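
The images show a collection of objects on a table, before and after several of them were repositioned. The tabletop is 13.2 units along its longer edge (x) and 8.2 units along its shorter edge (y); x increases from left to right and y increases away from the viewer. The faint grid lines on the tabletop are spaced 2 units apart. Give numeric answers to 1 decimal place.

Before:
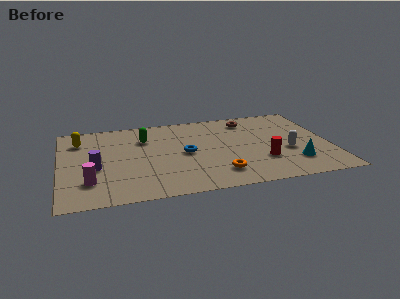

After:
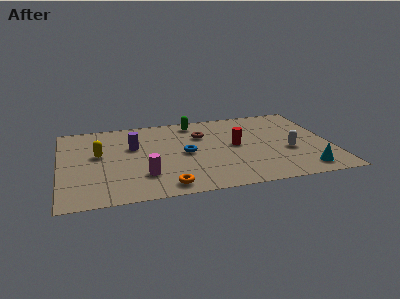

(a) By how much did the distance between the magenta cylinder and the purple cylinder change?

+1.7

They were about 1.3 units apart before and 3.0 after — 1.7 units further apart.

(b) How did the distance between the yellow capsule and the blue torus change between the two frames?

-1.3

Before: roughly 5.6 units apart; after: 4.3. That's 1.3 units closer together.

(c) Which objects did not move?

the white capsule and the blue torus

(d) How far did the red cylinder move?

2.2

The red cylinder moved from about (9.8, 2.5) to (8.6, 4.3), a distance of √(1.2² + 1.8²) ≈ 2.2.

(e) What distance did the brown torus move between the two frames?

2.6

From (9.4, 6.8) to (7.0, 5.7), the brown torus covered √(2.4² + 1.1²) ≈ 2.6 units.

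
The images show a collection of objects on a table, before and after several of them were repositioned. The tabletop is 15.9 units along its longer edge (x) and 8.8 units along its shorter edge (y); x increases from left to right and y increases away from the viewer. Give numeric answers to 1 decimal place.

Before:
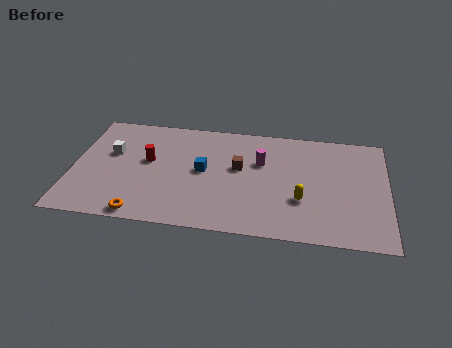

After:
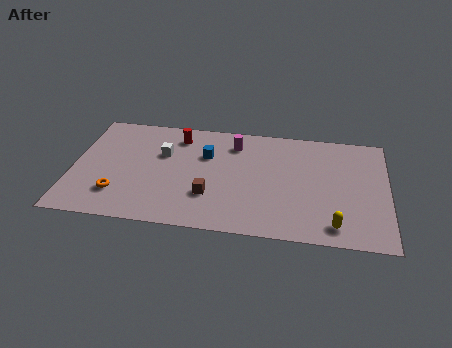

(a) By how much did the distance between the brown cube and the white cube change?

-2.6

The distance was about 6.5 in the first image and 3.9 in the second, so they moved 2.6 units closer together.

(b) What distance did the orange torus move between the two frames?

1.9

From (3.7, 0.8) to (2.4, 2.2), the orange torus covered √(1.3² + 1.4²) ≈ 1.9 units.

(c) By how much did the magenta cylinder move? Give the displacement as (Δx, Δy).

(-1.4, 1.3)

The magenta cylinder was at about (9.5, 5.7) and moved to about (8.1, 7.0).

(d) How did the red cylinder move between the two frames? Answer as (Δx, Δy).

(1.4, 2.2)

From the two frames, the red cylinder sits at roughly (3.8, 5.0) before and (5.2, 7.2) after.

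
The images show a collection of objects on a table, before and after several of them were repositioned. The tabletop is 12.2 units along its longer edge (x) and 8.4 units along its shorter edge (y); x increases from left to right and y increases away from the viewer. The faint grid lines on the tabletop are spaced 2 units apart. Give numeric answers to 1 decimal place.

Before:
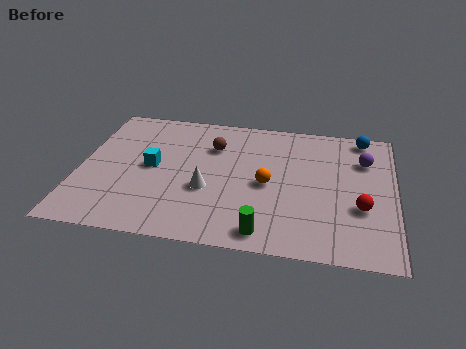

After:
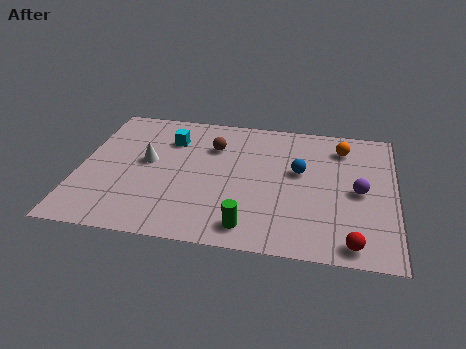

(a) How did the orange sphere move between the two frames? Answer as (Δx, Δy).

(2.8, 2.8)

The orange sphere was at about (7.3, 3.9) and moved to about (10.1, 6.7).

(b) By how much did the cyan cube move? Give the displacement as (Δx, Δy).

(0.6, 1.9)

From the two frames, the cyan cube sits at roughly (2.8, 4.3) before and (3.4, 6.2) after.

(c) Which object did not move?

the brown sphere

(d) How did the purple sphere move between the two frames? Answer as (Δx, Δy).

(-0.2, -2.0)

From the two frames, the purple sphere sits at roughly (11.0, 6.0) before and (10.8, 4.0) after.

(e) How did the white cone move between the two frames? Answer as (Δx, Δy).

(-2.4, 1.4)

The white cone started near (5.0, 3.2) and ended near (2.6, 4.6).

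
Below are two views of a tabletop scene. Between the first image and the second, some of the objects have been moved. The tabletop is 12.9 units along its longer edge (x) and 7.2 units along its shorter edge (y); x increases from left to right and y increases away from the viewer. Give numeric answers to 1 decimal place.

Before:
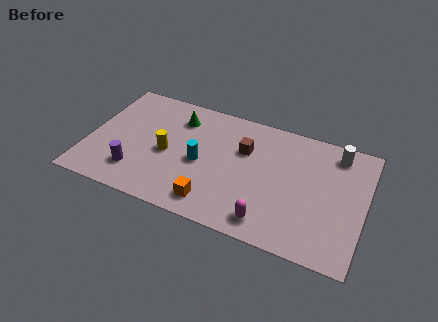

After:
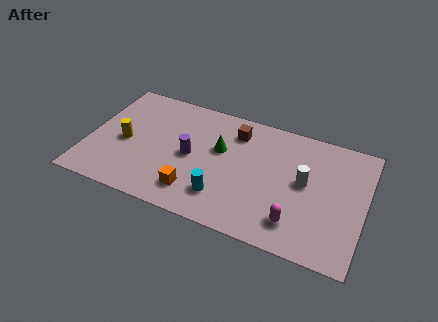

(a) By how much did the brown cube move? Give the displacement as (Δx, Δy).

(-0.5, 0.9)

The brown cube started near (7.2, 4.8) and ended near (6.7, 5.7).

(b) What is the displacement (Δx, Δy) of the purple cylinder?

(2.4, 1.8)

The purple cylinder was at about (2.4, 1.7) and moved to about (4.8, 3.5).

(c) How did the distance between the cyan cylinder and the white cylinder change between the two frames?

-2.5

The distance was about 6.7 in the first image and 4.2 in the second, so they moved 2.5 units closer together.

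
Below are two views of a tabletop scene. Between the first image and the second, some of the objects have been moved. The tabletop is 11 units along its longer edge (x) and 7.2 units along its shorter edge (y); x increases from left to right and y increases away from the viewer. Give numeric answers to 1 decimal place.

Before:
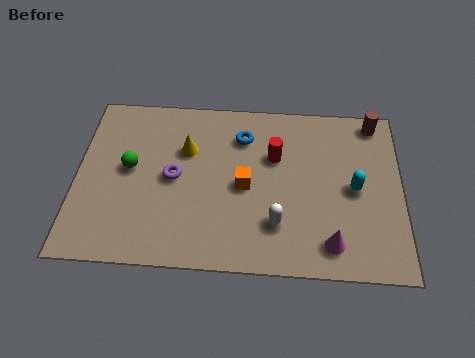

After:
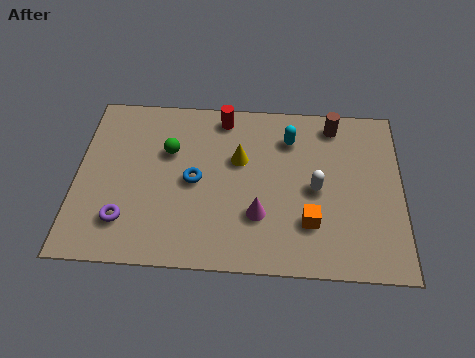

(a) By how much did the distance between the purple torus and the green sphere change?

+1.8

The distance was about 1.5 in the first image and 3.3 in the second, so they moved 1.8 units further apart.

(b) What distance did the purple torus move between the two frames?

2.5

The purple torus moved from about (3.3, 3.6) to (1.7, 1.7), a distance of √(1.6² + 1.9²) ≈ 2.5.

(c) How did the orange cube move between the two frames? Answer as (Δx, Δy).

(2.2, -1.4)

The orange cube was at about (5.7, 3.4) and moved to about (7.9, 2.0).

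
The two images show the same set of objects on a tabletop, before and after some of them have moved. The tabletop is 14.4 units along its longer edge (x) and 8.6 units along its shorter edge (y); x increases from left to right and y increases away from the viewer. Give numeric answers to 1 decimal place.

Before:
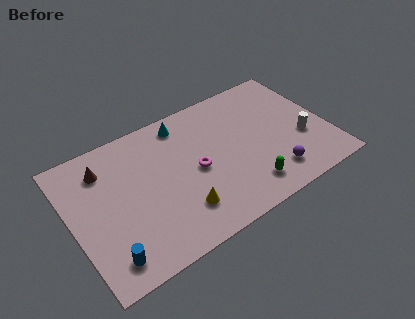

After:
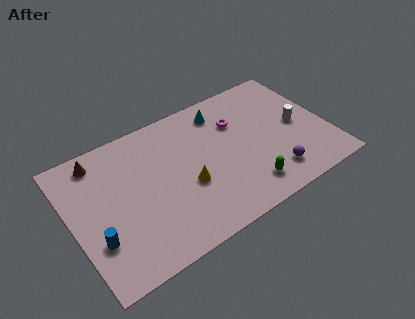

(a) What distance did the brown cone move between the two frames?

0.7

From (2.1, 6.7) to (1.9, 7.4), the brown cone covered √(0.2² + 0.7²) ≈ 0.7 units.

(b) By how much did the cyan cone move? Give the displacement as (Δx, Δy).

(2.2, -0.3)

The cyan cone started near (6.7, 7.4) and ended near (8.9, 7.1).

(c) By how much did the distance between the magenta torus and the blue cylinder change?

+3.1

They were about 6.0 units apart before and 9.1 after — 3.1 units further apart.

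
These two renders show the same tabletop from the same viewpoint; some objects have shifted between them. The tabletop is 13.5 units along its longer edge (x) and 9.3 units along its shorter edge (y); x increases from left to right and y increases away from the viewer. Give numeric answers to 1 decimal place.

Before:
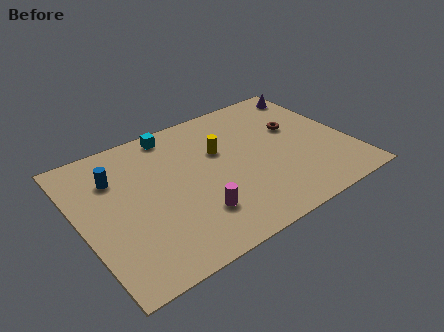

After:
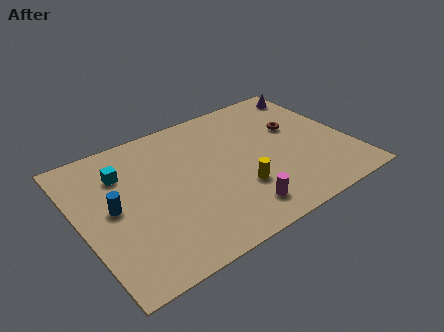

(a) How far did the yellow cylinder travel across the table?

3.0

The yellow cylinder moved from about (7.2, 5.9) to (7.6, 2.9), a distance of √(0.4² + 3.0²) ≈ 3.0.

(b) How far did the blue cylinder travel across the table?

1.9

The blue cylinder moved from about (2.0, 6.7) to (1.6, 4.8), a distance of √(0.4² + 1.9²) ≈ 1.9.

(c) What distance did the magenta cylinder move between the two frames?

2.2

From (5.3, 2.4) to (7.3, 1.6), the magenta cylinder covered √(2.0² + 0.8²) ≈ 2.2 units.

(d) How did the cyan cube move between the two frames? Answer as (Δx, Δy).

(-2.8, -1.5)

The cyan cube started near (5.2, 8.3) and ended near (2.4, 6.8).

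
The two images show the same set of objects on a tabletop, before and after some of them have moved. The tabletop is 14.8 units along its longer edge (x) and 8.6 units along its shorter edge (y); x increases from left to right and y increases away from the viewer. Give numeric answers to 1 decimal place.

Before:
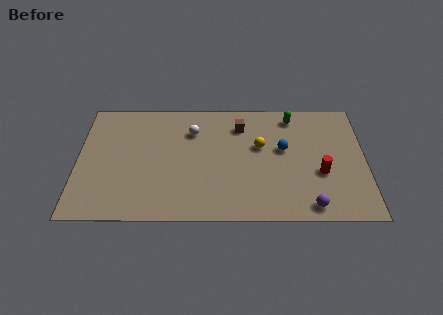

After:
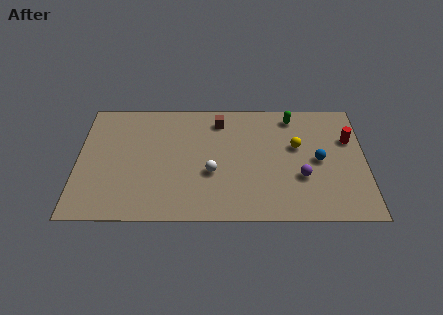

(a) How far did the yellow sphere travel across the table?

1.9

The yellow sphere was near (9.4, 5.2) before and (11.3, 5.2) after, so it travelled √(1.9² + 0.0²) ≈ 1.9 units.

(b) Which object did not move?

the green capsule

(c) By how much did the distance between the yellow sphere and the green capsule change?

-0.6

They were about 2.8 units apart before and 2.2 after — 0.6 units closer together.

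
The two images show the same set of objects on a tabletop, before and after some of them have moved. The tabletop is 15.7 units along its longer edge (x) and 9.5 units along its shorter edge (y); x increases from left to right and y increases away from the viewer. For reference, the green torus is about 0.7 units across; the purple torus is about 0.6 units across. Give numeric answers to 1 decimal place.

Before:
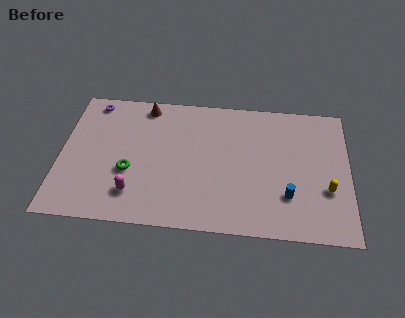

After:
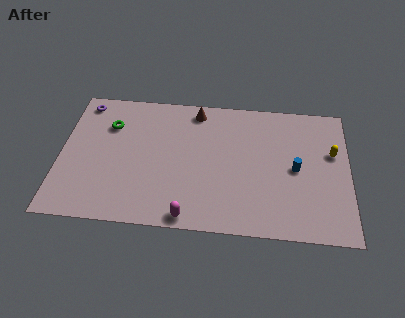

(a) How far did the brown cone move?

2.8

The brown cone moved from about (4.5, 8.4) to (7.3, 8.3), a distance of √(2.8² + 0.1²) ≈ 2.8.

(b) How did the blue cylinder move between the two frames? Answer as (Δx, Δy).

(0.4, 1.9)

The blue cylinder started near (12.4, 2.7) and ended near (12.8, 4.6).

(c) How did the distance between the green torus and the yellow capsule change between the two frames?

+1.5

Before: roughly 10.7 units apart; after: 12.2. That's 1.5 units further apart.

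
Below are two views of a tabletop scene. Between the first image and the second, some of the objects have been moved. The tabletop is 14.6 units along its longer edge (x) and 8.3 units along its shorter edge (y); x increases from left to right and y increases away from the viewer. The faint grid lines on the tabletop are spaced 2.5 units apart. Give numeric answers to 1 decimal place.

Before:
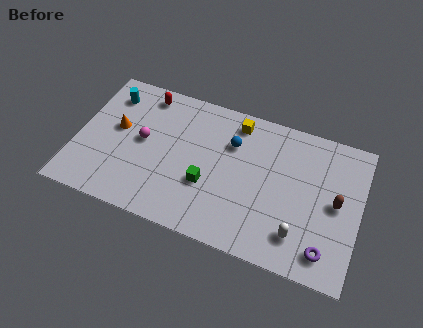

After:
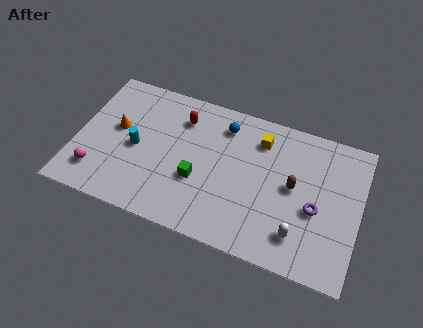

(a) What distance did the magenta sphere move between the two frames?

3.3

From (3.4, 4.4) to (1.3, 1.8), the magenta sphere covered √(2.1² + 2.6²) ≈ 3.3 units.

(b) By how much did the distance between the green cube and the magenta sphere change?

+1.5

Before: roughly 3.8 units apart; after: 5.3. That's 1.5 units further apart.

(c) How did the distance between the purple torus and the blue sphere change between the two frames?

-0.9

Before: roughly 6.8 units apart; after: 5.9. That's 0.9 units closer together.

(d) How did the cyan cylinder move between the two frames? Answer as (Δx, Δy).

(1.7, -2.7)

From the two frames, the cyan cylinder sits at roughly (1.4, 6.6) before and (3.1, 3.9) after.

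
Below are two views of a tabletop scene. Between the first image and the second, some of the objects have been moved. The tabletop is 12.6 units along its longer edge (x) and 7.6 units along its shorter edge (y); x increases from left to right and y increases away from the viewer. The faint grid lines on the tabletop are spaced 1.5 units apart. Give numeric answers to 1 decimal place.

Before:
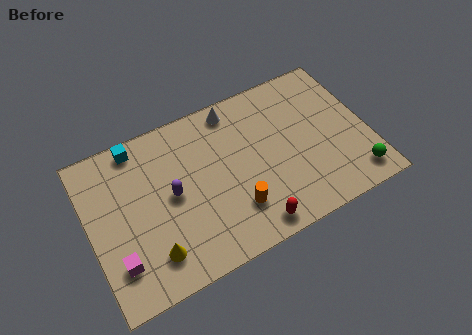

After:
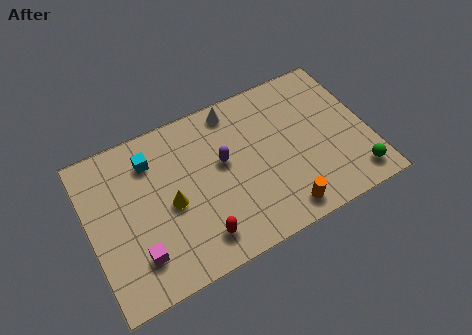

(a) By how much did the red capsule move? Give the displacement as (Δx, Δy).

(-2.3, 0.5)

The red capsule started near (6.9, 0.9) and ended near (4.6, 1.4).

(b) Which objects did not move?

the white cone and the green sphere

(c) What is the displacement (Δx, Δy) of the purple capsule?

(2.4, 0.5)

From the two frames, the purple capsule sits at roughly (3.7, 3.9) before and (6.1, 4.4) after.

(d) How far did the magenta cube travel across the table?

0.9

The magenta cube was near (1.0, 1.9) before and (1.9, 1.8) after, so it travelled √(0.9² + 0.1²) ≈ 0.9 units.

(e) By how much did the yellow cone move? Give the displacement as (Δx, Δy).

(1.1, 1.9)

From the two frames, the yellow cone sits at roughly (2.5, 1.6) before and (3.6, 3.5) after.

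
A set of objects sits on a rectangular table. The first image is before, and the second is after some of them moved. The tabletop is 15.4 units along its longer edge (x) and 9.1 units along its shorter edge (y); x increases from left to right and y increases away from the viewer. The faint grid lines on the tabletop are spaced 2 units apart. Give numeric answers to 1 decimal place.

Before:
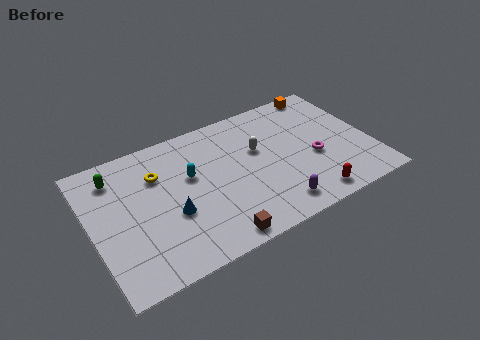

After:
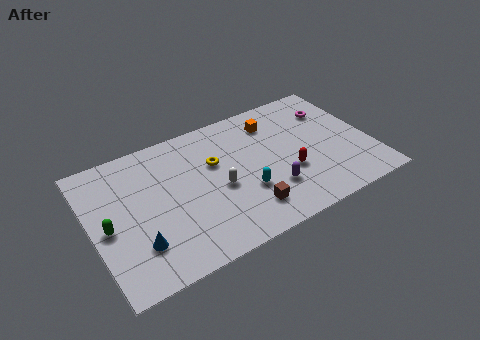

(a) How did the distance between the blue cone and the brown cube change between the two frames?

+2.6

Before: roughly 3.3 units apart; after: 5.9. That's 2.6 units further apart.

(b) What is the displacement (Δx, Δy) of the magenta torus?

(1.5, 3.0)

The magenta torus started near (12.2, 3.7) and ended near (13.7, 6.7).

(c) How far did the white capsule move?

2.9

The white capsule moved from about (9.3, 5.6) to (6.9, 4.0), a distance of √(2.4² + 1.6²) ≈ 2.9.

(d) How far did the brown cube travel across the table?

2.1

The brown cube moved from about (6.2, 0.9) to (8.1, 1.9), a distance of √(1.9² + 1.0²) ≈ 2.1.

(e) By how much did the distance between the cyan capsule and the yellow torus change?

+1.1

They were about 1.9 units apart before and 3.0 after — 1.1 units further apart.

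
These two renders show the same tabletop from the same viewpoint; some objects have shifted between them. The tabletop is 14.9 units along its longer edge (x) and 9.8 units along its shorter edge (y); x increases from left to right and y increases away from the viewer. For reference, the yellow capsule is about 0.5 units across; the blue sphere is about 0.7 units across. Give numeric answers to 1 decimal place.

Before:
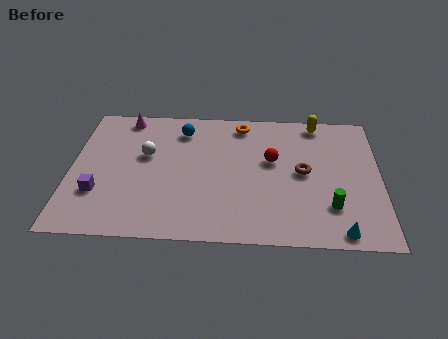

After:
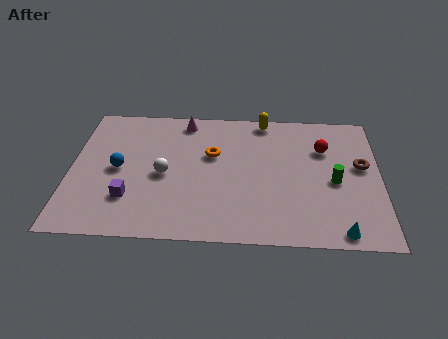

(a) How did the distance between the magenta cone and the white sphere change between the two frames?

+1.2

The distance was about 3.0 in the first image and 4.2 in the second, so they moved 1.2 units further apart.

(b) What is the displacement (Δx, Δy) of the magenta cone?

(2.9, -0.1)

From the two frames, the magenta cone sits at roughly (2.5, 8.7) before and (5.4, 8.6) after.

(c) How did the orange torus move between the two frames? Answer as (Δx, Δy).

(-1.4, -2.4)

The orange torus was at about (8.2, 8.5) and moved to about (6.8, 6.1).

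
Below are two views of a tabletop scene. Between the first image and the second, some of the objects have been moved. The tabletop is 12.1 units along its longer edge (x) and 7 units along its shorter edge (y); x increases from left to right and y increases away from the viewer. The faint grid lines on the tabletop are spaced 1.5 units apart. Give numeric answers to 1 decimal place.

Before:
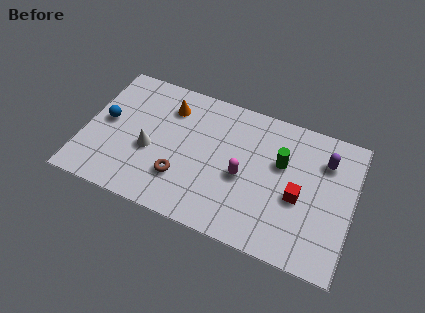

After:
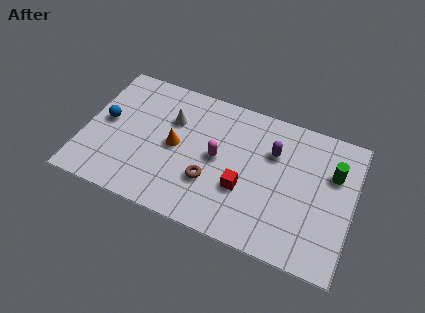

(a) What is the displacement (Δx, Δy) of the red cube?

(-2.4, -0.5)

The red cube started near (9.7, 3.0) and ended near (7.3, 2.5).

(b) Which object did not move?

the blue sphere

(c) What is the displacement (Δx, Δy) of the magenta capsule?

(-1.2, 0.5)

The magenta capsule started near (7.2, 3.1) and ended near (6.0, 3.6).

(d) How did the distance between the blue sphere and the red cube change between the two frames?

-2.3

Before: roughly 8.8 units apart; after: 6.5. That's 2.3 units closer together.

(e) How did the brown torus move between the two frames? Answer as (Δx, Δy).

(1.3, 0.3)

The brown torus was at about (4.5, 2.0) and moved to about (5.8, 2.3).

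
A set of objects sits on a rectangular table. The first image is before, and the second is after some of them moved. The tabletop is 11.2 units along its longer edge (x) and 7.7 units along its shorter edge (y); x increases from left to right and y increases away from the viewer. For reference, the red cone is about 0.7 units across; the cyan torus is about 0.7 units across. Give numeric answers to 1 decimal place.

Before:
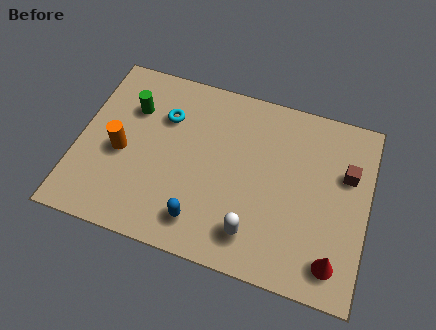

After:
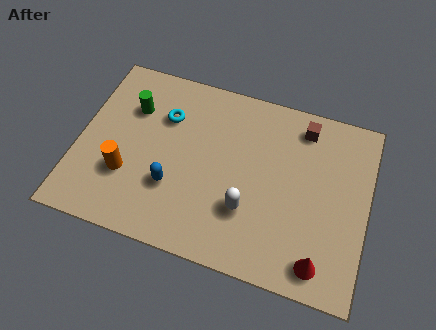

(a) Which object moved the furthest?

the brown cube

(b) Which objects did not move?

the cyan torus and the green cylinder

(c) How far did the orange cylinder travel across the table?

0.9

The orange cylinder was near (1.7, 3.4) before and (2.0, 2.5) after, so it travelled √(0.3² + 0.9²) ≈ 0.9 units.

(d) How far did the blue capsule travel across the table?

1.6

The blue capsule moved from about (5.0, 1.4) to (3.8, 2.5), a distance of √(1.2² + 1.1²) ≈ 1.6.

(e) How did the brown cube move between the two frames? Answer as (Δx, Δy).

(-1.8, 1.5)

The brown cube was at about (10.3, 5.0) and moved to about (8.5, 6.5).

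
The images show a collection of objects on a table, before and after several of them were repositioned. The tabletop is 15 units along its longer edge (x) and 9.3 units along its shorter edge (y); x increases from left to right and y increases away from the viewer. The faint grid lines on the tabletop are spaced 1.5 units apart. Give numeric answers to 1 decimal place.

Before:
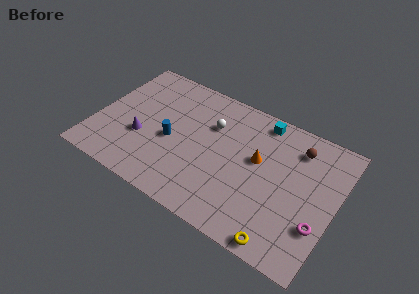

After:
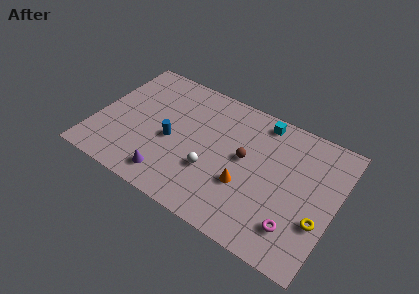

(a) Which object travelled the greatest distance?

the brown sphere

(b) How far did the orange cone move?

2.2

From (10.1, 5.4) to (9.6, 3.3), the orange cone covered √(0.5² + 2.1²) ≈ 2.2 units.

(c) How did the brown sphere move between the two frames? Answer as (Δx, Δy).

(-3.0, -2.3)

From the two frames, the brown sphere sits at roughly (12.3, 7.4) before and (9.3, 5.1) after.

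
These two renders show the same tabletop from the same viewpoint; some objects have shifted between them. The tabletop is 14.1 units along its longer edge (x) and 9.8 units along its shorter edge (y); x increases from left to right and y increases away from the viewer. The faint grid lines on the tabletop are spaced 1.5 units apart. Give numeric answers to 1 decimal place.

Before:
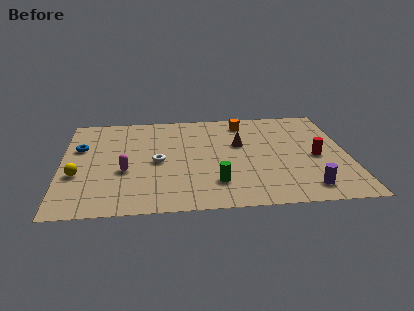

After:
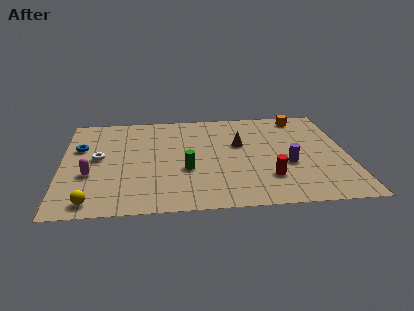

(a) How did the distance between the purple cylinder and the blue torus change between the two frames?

-1.5

The distance was about 12.0 in the first image and 10.5 in the second, so they moved 1.5 units closer together.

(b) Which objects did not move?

the brown cone and the blue torus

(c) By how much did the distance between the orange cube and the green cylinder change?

+1.5

The distance was about 6.2 in the first image and 7.7 in the second, so they moved 1.5 units further apart.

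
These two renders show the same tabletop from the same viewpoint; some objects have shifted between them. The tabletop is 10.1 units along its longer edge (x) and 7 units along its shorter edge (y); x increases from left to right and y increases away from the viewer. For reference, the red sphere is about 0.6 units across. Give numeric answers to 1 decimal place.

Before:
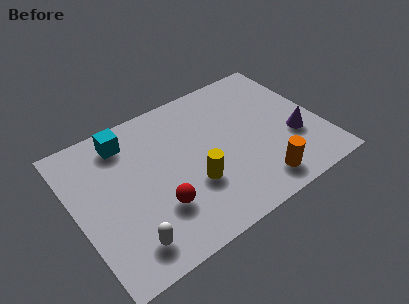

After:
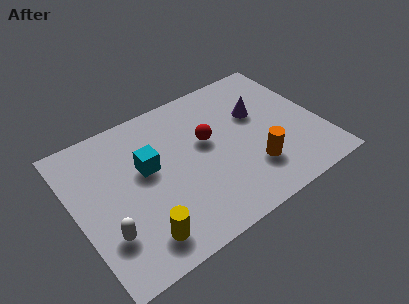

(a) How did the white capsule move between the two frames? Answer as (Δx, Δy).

(-0.7, 0.8)

The white capsule started near (1.7, 1.2) and ended near (1.0, 2.0).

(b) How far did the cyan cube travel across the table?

1.8

From (2.4, 5.8) to (3.0, 4.1), the cyan cube covered √(0.6² + 1.7²) ≈ 1.8 units.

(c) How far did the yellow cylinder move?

2.7

The yellow cylinder was near (4.6, 2.4) before and (2.2, 1.2) after, so it travelled √(2.4² + 1.2²) ≈ 2.7 units.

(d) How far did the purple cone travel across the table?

2.2

The purple cone was near (8.9, 2.5) before and (7.7, 4.4) after, so it travelled √(1.2² + 1.9²) ≈ 2.2 units.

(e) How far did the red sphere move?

3.1

The red sphere was near (3.1, 2.1) before and (5.5, 4.1) after, so it travelled √(2.4² + 2.0²) ≈ 3.1 units.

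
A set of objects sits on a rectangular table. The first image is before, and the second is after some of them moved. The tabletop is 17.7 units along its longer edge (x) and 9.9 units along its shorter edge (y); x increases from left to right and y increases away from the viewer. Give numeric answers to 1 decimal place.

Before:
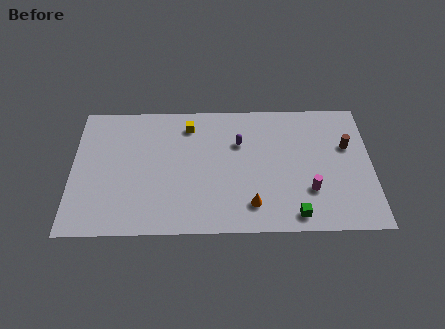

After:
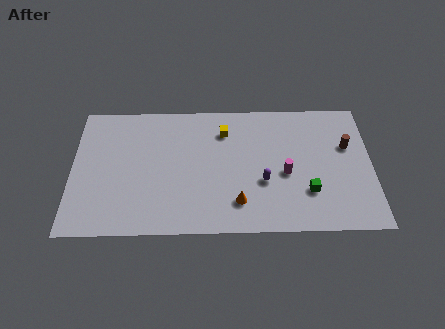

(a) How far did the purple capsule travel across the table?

3.3

From (9.9, 6.7) to (11.3, 3.7), the purple capsule covered √(1.4² + 3.0²) ≈ 3.3 units.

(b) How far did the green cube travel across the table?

1.9

The green cube moved from about (13.1, 1.2) to (13.9, 2.9), a distance of √(0.8² + 1.7²) ≈ 1.9.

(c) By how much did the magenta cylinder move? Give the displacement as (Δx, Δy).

(-1.4, 1.3)

The magenta cylinder started near (14.0, 3.0) and ended near (12.6, 4.3).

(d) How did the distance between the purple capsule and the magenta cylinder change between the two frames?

-4.1

The distance was about 5.5 in the first image and 1.4 in the second, so they moved 4.1 units closer together.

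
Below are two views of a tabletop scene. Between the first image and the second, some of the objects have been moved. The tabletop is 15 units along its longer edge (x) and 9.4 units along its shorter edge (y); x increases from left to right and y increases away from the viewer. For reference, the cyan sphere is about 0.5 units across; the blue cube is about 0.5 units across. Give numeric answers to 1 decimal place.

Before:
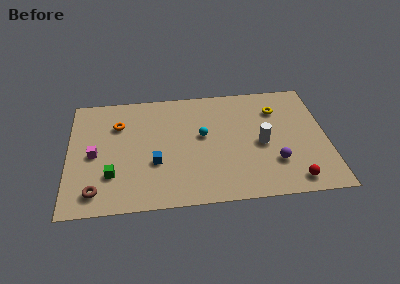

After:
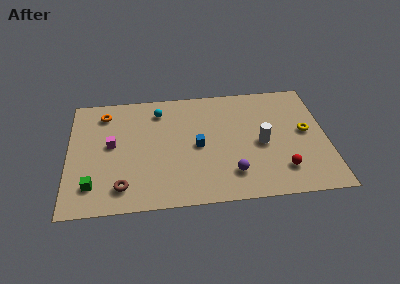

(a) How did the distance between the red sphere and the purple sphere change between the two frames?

+1.1

They were about 1.8 units apart before and 2.9 after — 1.1 units further apart.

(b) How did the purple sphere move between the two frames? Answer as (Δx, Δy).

(-2.5, -0.6)

The purple sphere started near (11.9, 2.7) and ended near (9.4, 2.1).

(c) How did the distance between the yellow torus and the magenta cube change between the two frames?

+0.3

Before: roughly 11.0 units apart; after: 11.3. That's 0.3 units further apart.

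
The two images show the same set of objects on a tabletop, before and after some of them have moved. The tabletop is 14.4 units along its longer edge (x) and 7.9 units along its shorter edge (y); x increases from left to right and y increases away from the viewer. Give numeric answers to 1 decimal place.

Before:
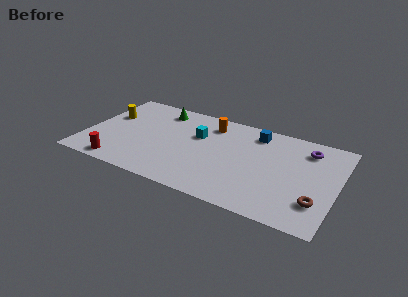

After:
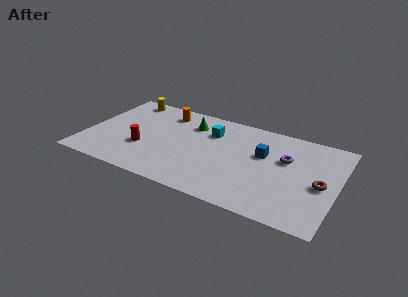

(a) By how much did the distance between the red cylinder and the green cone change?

-1.9

Before: roughly 5.9 units apart; after: 4.0. That's 1.9 units closer together.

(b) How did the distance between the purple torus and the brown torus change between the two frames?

-1.8

Before: roughly 4.3 units apart; after: 2.5. That's 1.8 units closer together.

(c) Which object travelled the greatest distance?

the orange cylinder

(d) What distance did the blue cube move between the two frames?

1.8

The blue cube moved from about (9.5, 6.6) to (10.1, 4.9), a distance of √(0.6² + 1.7²) ≈ 1.8.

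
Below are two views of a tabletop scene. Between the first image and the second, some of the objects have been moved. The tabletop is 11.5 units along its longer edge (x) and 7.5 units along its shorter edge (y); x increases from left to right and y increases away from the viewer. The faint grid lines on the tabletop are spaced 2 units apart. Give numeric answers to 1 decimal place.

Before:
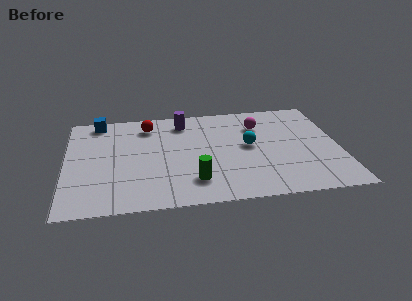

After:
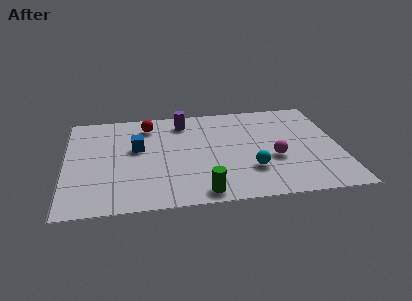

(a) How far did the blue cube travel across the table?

2.8

The blue cube was near (1.4, 6.7) before and (3.0, 4.4) after, so it travelled √(1.6² + 2.3²) ≈ 2.8 units.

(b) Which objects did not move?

the red sphere and the purple cylinder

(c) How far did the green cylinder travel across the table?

0.9

From (5.3, 1.7) to (5.6, 0.8), the green cylinder covered √(0.3² + 0.9²) ≈ 0.9 units.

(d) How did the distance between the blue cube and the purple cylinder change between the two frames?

-0.9

Before: roughly 3.6 units apart; after: 2.7. That's 0.9 units closer together.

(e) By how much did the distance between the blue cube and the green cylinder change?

-1.9

Before: roughly 6.3 units apart; after: 4.4. That's 1.9 units closer together.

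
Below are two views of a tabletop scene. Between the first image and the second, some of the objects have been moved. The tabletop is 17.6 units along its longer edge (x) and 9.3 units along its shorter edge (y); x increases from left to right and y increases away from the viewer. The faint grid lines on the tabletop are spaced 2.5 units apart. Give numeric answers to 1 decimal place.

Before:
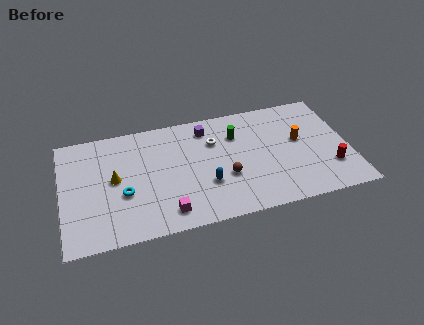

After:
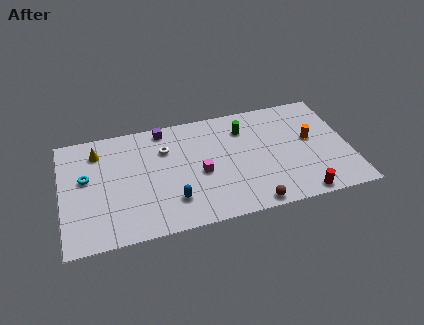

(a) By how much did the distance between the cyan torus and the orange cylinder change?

+2.8

They were about 11.0 units apart before and 13.8 after — 2.8 units further apart.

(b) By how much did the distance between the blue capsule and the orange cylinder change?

+2.9

The distance was about 6.3 in the first image and 9.2 in the second, so they moved 2.9 units further apart.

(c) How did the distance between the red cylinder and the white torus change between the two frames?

+1.9

They were about 7.9 units apart before and 9.8 after — 1.9 units further apart.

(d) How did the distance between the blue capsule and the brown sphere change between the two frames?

+3.7

They were about 1.2 units apart before and 4.9 after — 3.7 units further apart.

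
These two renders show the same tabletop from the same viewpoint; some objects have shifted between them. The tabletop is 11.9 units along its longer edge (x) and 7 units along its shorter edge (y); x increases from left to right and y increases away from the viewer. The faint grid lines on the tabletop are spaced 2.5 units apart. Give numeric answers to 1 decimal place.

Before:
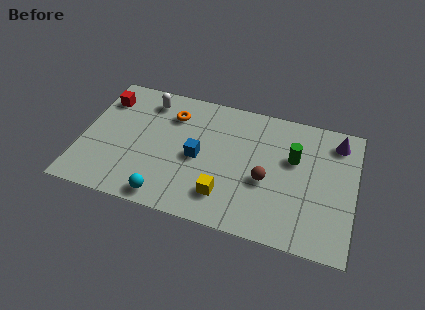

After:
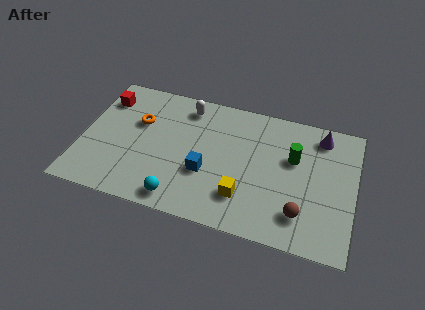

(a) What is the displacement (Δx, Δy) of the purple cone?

(-0.7, 0.1)

From the two frames, the purple cone sits at roughly (11.0, 5.8) before and (10.3, 5.9) after.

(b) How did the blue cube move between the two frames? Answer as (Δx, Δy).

(0.4, -0.7)

The blue cube was at about (5.1, 3.3) and moved to about (5.5, 2.6).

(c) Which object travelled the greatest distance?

the brown sphere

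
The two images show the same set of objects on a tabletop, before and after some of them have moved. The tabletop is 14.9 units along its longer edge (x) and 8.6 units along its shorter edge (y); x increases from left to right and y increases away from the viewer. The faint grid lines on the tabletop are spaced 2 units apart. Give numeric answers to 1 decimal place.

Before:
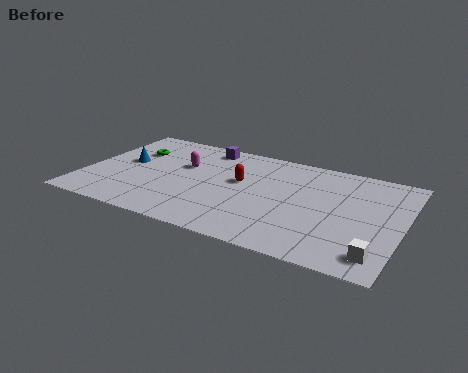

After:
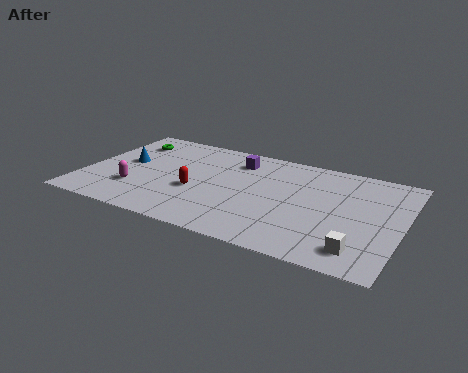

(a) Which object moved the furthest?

the magenta capsule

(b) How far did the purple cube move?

1.7

From (5.3, 7.5) to (6.9, 6.8), the purple cube covered √(1.6² + 0.7²) ≈ 1.7 units.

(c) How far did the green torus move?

0.9

The green torus was near (2.0, 5.9) before and (1.6, 6.7) after, so it travelled √(0.4² + 0.8²) ≈ 0.9 units.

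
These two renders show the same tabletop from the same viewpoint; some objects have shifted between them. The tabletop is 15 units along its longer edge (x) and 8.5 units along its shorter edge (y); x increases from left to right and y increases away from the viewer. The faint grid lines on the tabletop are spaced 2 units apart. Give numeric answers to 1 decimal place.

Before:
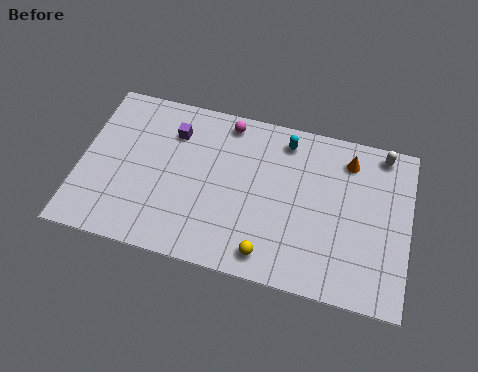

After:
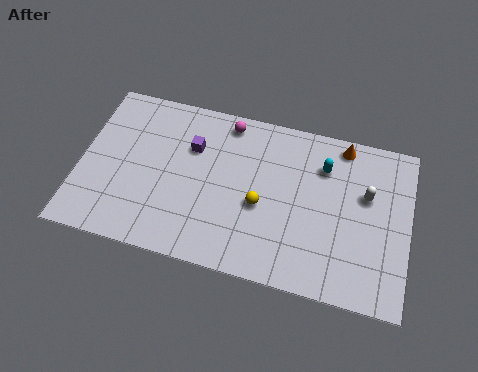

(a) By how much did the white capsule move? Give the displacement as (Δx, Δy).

(-0.6, -2.3)

From the two frames, the white capsule sits at roughly (13.6, 7.6) before and (13.0, 5.3) after.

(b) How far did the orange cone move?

0.8

From (12.1, 6.9) to (11.8, 7.6), the orange cone covered √(0.3² + 0.7²) ≈ 0.8 units.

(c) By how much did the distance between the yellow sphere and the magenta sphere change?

-2.4

They were about 6.7 units apart before and 4.3 after — 2.4 units closer together.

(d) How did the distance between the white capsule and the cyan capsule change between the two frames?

-2.2

The distance was about 4.4 in the first image and 2.2 in the second, so they moved 2.2 units closer together.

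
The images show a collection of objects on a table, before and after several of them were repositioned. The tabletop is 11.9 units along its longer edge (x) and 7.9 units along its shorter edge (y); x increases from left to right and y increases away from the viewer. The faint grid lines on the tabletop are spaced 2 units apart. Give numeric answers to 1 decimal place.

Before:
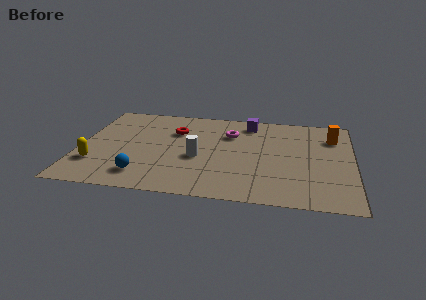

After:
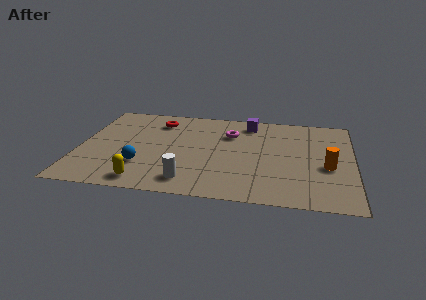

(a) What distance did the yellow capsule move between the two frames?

2.5

From (0.8, 2.2) to (3.0, 1.0), the yellow capsule covered √(2.2² + 1.2²) ≈ 2.5 units.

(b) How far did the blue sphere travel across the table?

0.8

The blue sphere moved from about (2.9, 1.5) to (2.8, 2.3), a distance of √(0.1² + 0.8²) ≈ 0.8.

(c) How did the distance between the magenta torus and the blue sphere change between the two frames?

-0.5

They were about 5.5 units apart before and 5.0 after — 0.5 units closer together.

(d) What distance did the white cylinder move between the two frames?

2.0

From (5.2, 3.3) to (4.9, 1.3), the white cylinder covered √(0.3² + 2.0²) ≈ 2.0 units.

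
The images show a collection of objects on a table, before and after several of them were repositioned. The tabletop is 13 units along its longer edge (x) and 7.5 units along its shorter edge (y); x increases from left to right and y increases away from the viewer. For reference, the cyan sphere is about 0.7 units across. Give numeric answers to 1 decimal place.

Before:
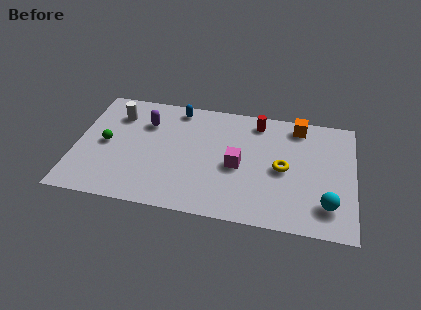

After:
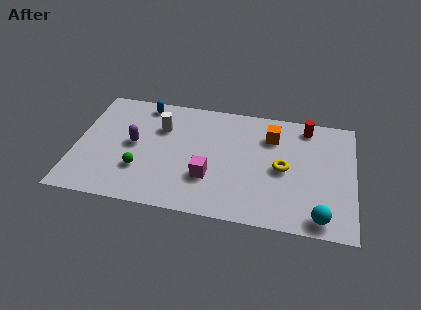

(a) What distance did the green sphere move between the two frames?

2.2

From (1.4, 3.7) to (3.1, 2.3), the green sphere covered √(1.7² + 1.4²) ≈ 2.2 units.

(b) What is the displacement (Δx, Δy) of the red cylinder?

(2.3, 0.1)

The red cylinder was at about (8.4, 6.4) and moved to about (10.7, 6.5).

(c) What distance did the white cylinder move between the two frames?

2.2

The white cylinder was near (1.8, 5.7) before and (3.9, 5.2) after, so it travelled √(2.1² + 0.5²) ≈ 2.2 units.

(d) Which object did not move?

the yellow torus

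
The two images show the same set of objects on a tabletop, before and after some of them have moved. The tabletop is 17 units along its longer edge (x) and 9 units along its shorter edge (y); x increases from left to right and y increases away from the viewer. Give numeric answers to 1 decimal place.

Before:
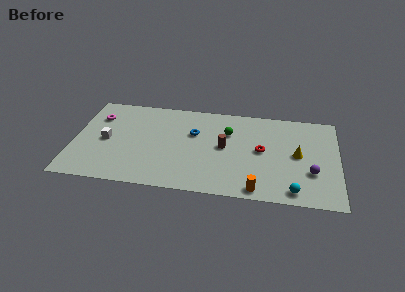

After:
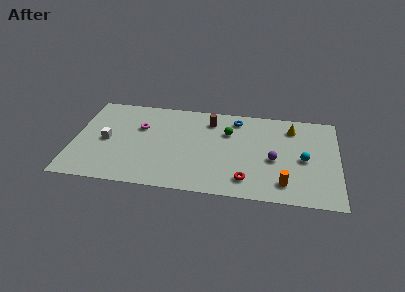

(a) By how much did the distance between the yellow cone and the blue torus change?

-3.2

Before: roughly 6.8 units apart; after: 3.6. That's 3.2 units closer together.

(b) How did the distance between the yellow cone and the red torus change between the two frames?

+3.9

They were about 2.3 units apart before and 6.2 after — 3.9 units further apart.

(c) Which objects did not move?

the green sphere and the white cube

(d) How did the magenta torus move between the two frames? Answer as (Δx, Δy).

(2.8, -0.7)

The magenta torus was at about (1.4, 6.6) and moved to about (4.2, 5.9).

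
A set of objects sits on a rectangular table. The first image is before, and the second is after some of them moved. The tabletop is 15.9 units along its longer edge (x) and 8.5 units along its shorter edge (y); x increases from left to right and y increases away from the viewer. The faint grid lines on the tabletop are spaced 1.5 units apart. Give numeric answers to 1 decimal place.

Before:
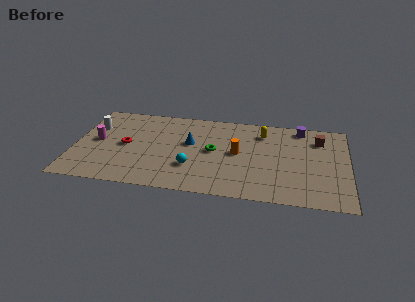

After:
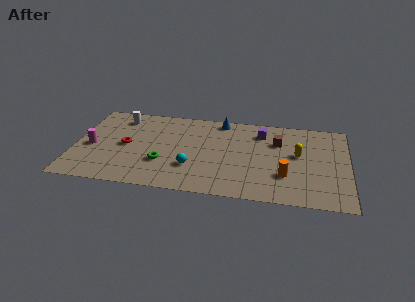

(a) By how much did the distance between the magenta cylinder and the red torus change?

+0.3

They were about 1.7 units apart before and 2.0 after — 0.3 units further apart.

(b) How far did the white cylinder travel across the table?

1.9

The white cylinder moved from about (1.0, 5.8) to (2.5, 7.0), a distance of √(1.5² + 1.2²) ≈ 1.9.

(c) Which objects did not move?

the red torus and the cyan sphere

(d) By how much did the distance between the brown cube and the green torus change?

+0.8

The distance was about 6.5 in the first image and 7.3 in the second, so they moved 0.8 units further apart.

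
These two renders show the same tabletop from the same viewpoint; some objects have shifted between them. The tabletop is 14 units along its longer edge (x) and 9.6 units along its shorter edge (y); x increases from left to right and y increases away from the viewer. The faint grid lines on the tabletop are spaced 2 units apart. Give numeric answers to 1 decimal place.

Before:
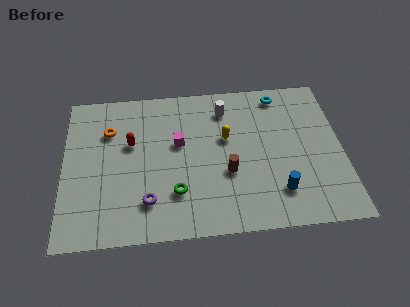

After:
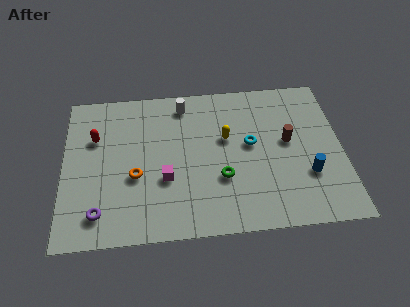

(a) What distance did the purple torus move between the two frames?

2.5

The purple torus was near (4.2, 2.2) before and (1.8, 1.7) after, so it travelled √(2.4² + 0.5²) ≈ 2.5 units.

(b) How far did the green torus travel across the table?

2.4

The green torus moved from about (5.6, 2.6) to (7.9, 3.3), a distance of √(2.3² + 0.7²) ≈ 2.4.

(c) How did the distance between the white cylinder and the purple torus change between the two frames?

+1.0

The distance was about 6.8 in the first image and 7.8 in the second, so they moved 1.0 units further apart.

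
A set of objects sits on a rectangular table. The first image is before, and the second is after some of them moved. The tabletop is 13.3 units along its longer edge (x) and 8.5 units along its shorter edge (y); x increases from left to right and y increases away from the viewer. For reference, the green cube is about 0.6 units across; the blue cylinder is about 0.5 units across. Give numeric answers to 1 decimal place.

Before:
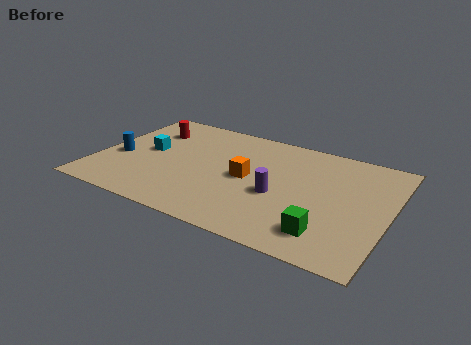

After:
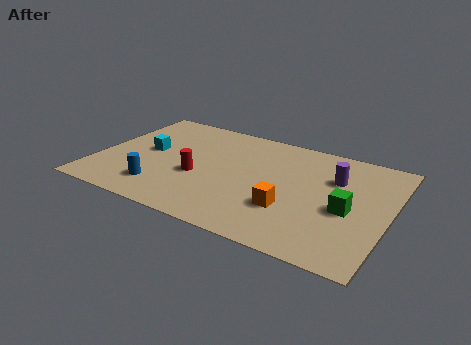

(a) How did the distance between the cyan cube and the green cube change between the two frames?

+0.3

The distance was about 9.0 in the first image and 9.3 in the second, so they moved 0.3 units further apart.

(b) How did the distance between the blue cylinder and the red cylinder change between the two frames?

-0.8

The distance was about 3.0 in the first image and 2.2 in the second, so they moved 0.8 units closer together.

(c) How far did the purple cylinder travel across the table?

3.3

The purple cylinder was near (8.4, 3.5) before and (10.7, 5.8) after, so it travelled √(2.3² + 2.3²) ≈ 3.3 units.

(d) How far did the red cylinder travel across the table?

4.0

From (2.0, 6.3) to (4.7, 3.4), the red cylinder covered √(2.7² + 2.9²) ≈ 4.0 units.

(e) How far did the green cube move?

2.1

The green cube moved from about (10.8, 1.7) to (11.5, 3.7), a distance of √(0.7² + 2.0²) ≈ 2.1.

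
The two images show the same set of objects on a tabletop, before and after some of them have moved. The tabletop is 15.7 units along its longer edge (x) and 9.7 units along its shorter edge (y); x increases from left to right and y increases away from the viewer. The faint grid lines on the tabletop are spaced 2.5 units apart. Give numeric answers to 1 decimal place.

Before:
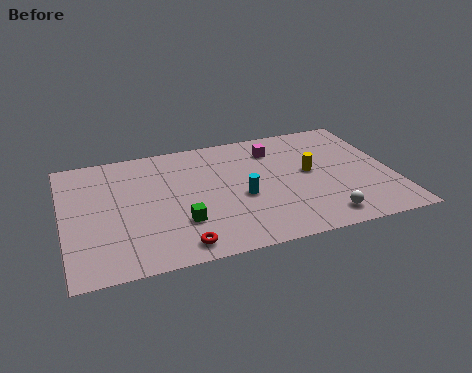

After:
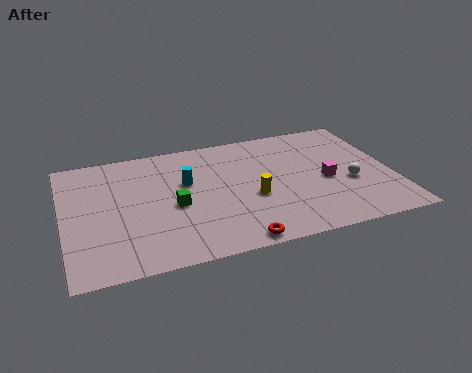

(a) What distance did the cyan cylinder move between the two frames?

3.1

From (8.4, 4.1) to (5.9, 6.0), the cyan cylinder covered √(2.5² + 1.9²) ≈ 3.1 units.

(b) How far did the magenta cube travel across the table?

4.0

The magenta cube was near (10.3, 7.6) before and (12.5, 4.3) after, so it travelled √(2.2² + 3.3²) ≈ 4.0 units.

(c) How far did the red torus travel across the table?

2.6

From (5.2, 1.2) to (7.8, 0.8), the red torus covered √(2.6² + 0.4²) ≈ 2.6 units.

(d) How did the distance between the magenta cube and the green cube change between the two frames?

+0.5

Before: roughly 6.8 units apart; after: 7.3. That's 0.5 units further apart.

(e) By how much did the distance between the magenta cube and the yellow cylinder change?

+0.8

Before: roughly 2.8 units apart; after: 3.6. That's 0.8 units further apart.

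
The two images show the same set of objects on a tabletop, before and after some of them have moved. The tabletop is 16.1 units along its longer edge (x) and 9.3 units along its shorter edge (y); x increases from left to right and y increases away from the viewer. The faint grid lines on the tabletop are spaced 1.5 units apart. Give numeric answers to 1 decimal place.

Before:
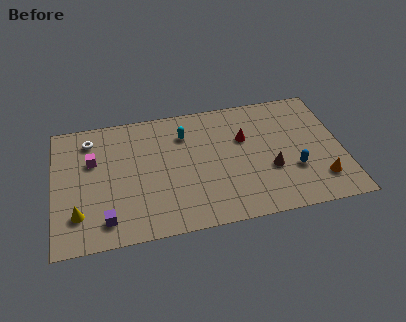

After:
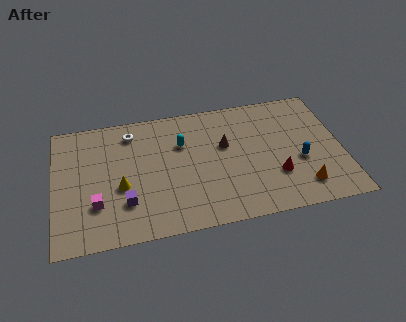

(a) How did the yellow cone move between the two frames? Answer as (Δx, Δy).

(2.4, 1.5)

The yellow cone started near (1.3, 2.3) and ended near (3.7, 3.8).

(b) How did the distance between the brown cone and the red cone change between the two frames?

+1.0

The distance was about 2.9 in the first image and 3.9 in the second, so they moved 1.0 units further apart.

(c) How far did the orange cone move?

1.0

The orange cone was near (14.7, 2.1) before and (13.7, 1.8) after, so it travelled √(1.0² + 0.3²) ≈ 1.0 units.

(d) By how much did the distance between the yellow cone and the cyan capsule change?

-3.4

They were about 7.7 units apart before and 4.3 after — 3.4 units closer together.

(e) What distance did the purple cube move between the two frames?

1.5

The purple cube was near (2.8, 1.6) before and (3.9, 2.6) after, so it travelled √(1.1² + 1.0²) ≈ 1.5 units.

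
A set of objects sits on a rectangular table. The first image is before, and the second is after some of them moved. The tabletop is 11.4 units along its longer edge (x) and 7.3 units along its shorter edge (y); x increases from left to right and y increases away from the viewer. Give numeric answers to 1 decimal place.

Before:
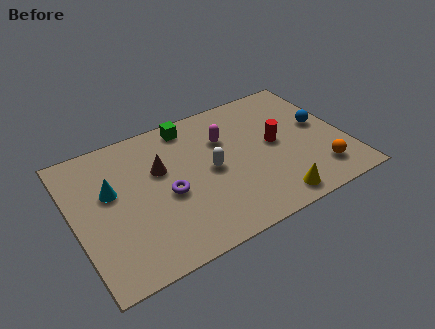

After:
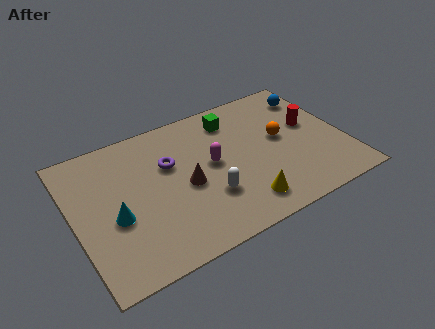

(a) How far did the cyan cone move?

1.4

The cyan cone was near (1.6, 4.4) before and (1.6, 3.0) after, so it travelled √(0.0² + 1.4²) ≈ 1.4 units.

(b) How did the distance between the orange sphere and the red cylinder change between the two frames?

-1.4

Before: roughly 2.7 units apart; after: 1.3. That's 1.4 units closer together.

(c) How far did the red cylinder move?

1.6

The red cylinder was near (8.5, 3.8) before and (10.1, 4.2) after, so it travelled √(1.6² + 0.4²) ≈ 1.6 units.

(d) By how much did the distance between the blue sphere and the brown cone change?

-0.4

Before: roughly 6.8 units apart; after: 6.4. That's 0.4 units closer together.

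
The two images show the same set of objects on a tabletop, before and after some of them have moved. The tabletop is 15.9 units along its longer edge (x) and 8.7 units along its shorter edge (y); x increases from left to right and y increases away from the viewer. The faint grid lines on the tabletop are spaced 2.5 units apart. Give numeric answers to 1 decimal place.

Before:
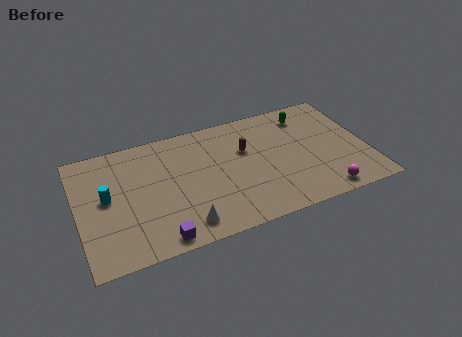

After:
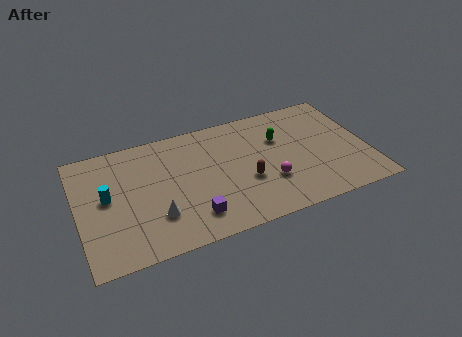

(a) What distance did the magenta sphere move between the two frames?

3.3

The magenta sphere was near (13.1, 1.0) before and (10.3, 2.8) after, so it travelled √(2.8² + 1.8²) ≈ 3.3 units.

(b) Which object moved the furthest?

the magenta sphere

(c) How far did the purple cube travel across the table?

2.1

The purple cube was near (4.1, 0.9) before and (6.0, 1.8) after, so it travelled √(1.9² + 0.9²) ≈ 2.1 units.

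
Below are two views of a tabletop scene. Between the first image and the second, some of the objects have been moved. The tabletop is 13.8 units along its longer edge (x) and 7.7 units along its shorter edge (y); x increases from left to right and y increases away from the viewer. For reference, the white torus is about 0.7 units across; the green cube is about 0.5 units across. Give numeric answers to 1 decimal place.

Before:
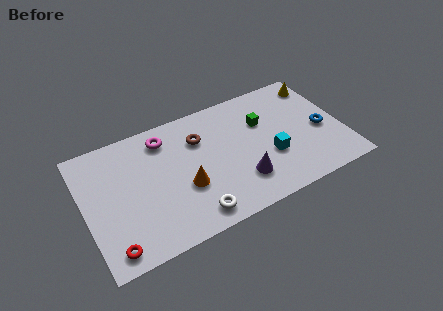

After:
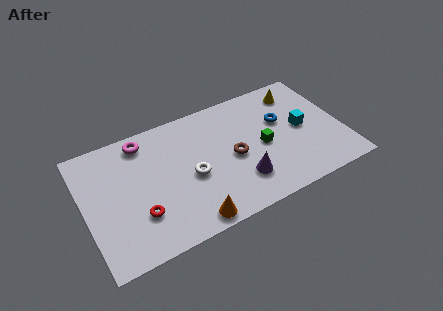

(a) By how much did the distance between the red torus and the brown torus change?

-1.5

The distance was about 6.9 in the first image and 5.4 in the second, so they moved 1.5 units closer together.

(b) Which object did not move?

the purple cone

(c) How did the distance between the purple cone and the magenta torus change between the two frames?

+1.0

The distance was about 5.6 in the first image and 6.6 in the second, so they moved 1.0 units further apart.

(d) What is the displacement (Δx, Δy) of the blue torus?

(-2.0, 1.4)

From the two frames, the blue torus sits at roughly (12.7, 3.4) before and (10.7, 4.8) after.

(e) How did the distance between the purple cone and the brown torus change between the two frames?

-2.3

The distance was about 3.9 in the first image and 1.6 in the second, so they moved 2.3 units closer together.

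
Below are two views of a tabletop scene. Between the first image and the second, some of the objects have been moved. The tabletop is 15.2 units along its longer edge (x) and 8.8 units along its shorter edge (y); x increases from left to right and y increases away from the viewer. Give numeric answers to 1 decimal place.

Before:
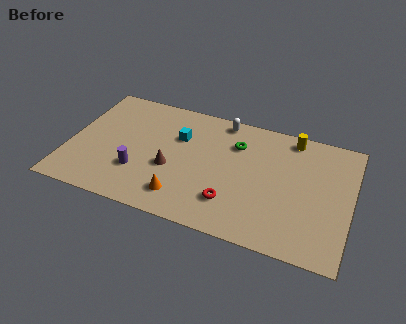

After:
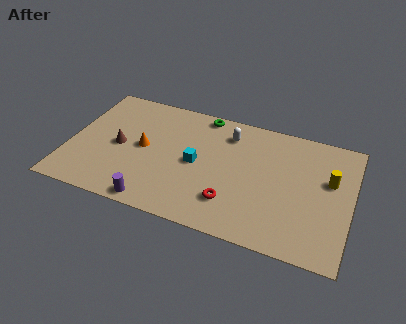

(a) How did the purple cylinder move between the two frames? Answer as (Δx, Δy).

(1.1, -1.9)

The purple cylinder was at about (3.9, 2.7) and moved to about (5.0, 0.8).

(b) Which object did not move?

the red torus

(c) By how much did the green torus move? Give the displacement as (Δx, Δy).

(-2.0, 1.6)

The green torus was at about (8.9, 6.4) and moved to about (6.9, 8.0).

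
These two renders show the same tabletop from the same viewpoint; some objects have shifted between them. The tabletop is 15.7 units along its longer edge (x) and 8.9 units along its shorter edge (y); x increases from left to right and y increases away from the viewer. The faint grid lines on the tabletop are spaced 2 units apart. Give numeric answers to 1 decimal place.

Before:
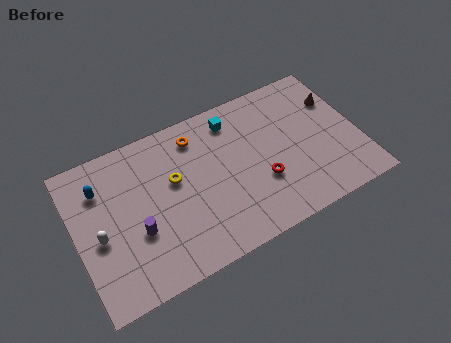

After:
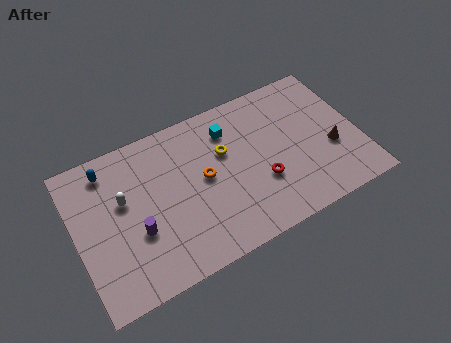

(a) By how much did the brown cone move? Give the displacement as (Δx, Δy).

(-0.7, -2.8)

From the two frames, the brown cone sits at roughly (14.8, 6.2) before and (14.1, 3.4) after.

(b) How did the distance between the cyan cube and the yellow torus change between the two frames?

-2.9

Before: roughly 4.2 units apart; after: 1.3. That's 2.9 units closer together.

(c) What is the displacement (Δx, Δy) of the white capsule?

(1.5, 1.5)

From the two frames, the white capsule sits at roughly (1.2, 3.9) before and (2.7, 5.4) after.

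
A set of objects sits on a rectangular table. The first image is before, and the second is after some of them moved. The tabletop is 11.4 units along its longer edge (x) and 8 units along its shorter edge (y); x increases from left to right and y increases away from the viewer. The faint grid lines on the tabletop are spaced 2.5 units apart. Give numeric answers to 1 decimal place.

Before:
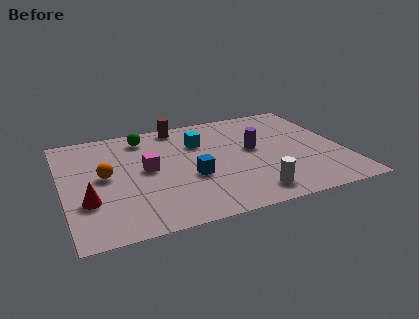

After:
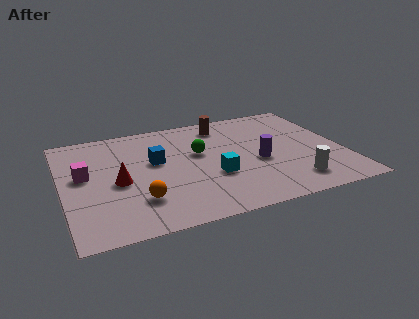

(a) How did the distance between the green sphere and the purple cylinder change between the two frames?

-2.2

Before: roughly 4.9 units apart; after: 2.7. That's 2.2 units closer together.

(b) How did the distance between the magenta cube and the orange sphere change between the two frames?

+1.4

The distance was about 1.7 in the first image and 3.1 in the second, so they moved 1.4 units further apart.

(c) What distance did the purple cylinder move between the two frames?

1.0

The purple cylinder was near (7.8, 4.4) before and (7.9, 3.4) after, so it travelled √(0.1² + 1.0²) ≈ 1.0 units.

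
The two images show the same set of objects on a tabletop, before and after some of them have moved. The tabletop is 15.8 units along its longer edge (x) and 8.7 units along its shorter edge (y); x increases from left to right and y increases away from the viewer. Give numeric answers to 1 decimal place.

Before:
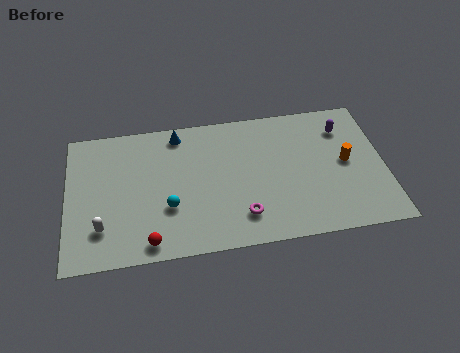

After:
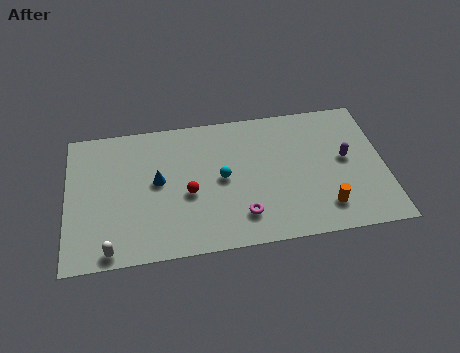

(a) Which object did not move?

the magenta torus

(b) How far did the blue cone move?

3.1

The blue cone was near (5.6, 7.6) before and (4.5, 4.7) after, so it travelled √(1.1² + 2.9²) ≈ 3.1 units.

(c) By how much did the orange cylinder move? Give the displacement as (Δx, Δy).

(-1.2, -2.7)

The orange cylinder was at about (13.9, 4.5) and moved to about (12.7, 1.8).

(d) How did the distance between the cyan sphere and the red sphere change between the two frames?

-0.4

The distance was about 2.2 in the first image and 1.8 in the second, so they moved 0.4 units closer together.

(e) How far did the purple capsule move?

2.0

From (13.9, 6.7) to (13.9, 4.7), the purple capsule covered √(0.0² + 2.0²) ≈ 2.0 units.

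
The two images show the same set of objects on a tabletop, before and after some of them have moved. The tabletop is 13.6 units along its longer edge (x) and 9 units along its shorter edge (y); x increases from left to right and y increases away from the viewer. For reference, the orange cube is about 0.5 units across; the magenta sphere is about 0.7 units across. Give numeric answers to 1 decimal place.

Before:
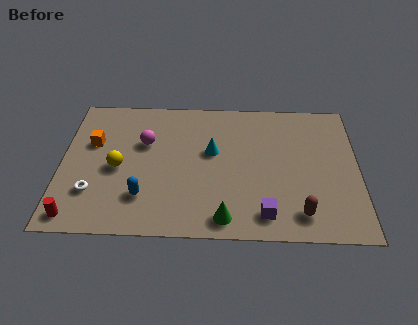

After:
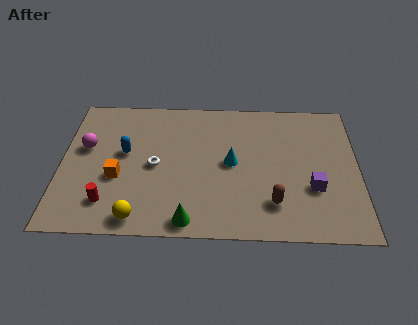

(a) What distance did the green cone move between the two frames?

1.6

The green cone moved from about (7.5, 1.1) to (5.9, 0.9), a distance of √(1.6² + 0.2²) ≈ 1.6.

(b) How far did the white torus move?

3.3

The white torus moved from about (1.5, 2.5) to (4.3, 4.3), a distance of √(2.8² + 1.8²) ≈ 3.3.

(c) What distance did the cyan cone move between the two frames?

1.1

The cyan cone moved from about (6.9, 5.3) to (7.8, 4.6), a distance of √(0.9² + 0.7²) ≈ 1.1.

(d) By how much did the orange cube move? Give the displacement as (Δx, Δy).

(1.2, -2.2)

The orange cube was at about (1.4, 5.7) and moved to about (2.6, 3.5).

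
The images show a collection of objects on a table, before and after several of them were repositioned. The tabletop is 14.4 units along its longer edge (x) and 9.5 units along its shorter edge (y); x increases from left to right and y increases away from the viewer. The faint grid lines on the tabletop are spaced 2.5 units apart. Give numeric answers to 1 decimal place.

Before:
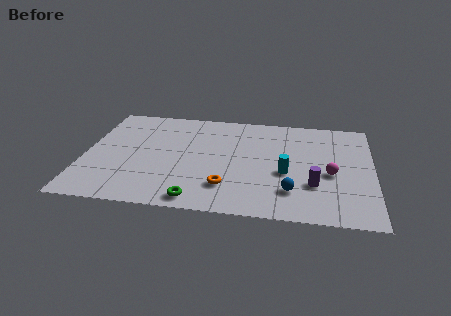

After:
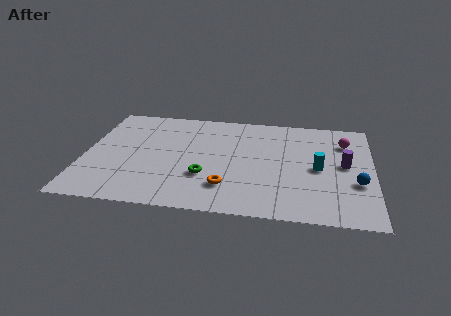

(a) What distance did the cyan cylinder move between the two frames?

1.7

The cyan cylinder was near (10.1, 3.9) before and (11.7, 4.5) after, so it travelled √(1.6² + 0.6²) ≈ 1.7 units.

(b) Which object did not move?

the orange torus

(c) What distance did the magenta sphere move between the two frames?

3.1

The magenta sphere moved from about (12.3, 4.1) to (13.0, 7.1), a distance of √(0.7² + 3.0²) ≈ 3.1.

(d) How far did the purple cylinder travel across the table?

2.5

The purple cylinder moved from about (11.5, 3.0) to (13.0, 5.0), a distance of √(1.5² + 2.0²) ≈ 2.5.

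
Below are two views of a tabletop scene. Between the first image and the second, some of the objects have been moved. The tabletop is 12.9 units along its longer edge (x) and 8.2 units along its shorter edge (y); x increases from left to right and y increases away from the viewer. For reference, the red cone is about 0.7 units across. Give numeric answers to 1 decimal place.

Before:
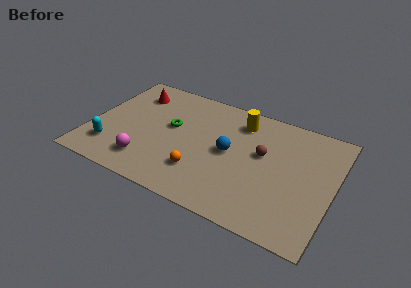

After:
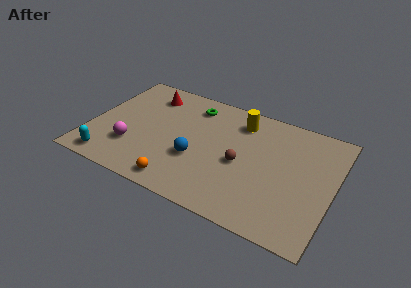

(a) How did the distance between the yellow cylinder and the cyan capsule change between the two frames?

+0.5

The distance was about 7.9 in the first image and 8.4 in the second, so they moved 0.5 units further apart.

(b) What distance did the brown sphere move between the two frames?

1.5

From (9.1, 4.8) to (8.1, 3.7), the brown sphere covered √(1.0² + 1.1²) ≈ 1.5 units.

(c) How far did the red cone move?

0.8

The red cone was near (1.9, 6.4) before and (2.7, 6.6) after, so it travelled √(0.8² + 0.2²) ≈ 0.8 units.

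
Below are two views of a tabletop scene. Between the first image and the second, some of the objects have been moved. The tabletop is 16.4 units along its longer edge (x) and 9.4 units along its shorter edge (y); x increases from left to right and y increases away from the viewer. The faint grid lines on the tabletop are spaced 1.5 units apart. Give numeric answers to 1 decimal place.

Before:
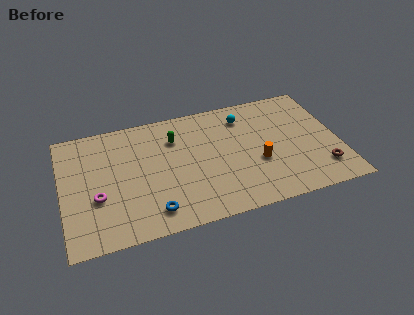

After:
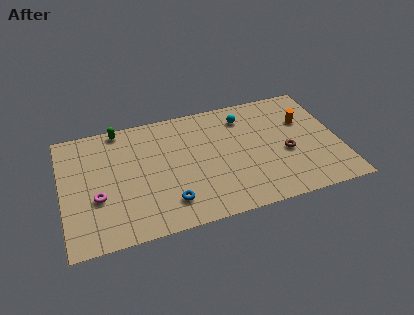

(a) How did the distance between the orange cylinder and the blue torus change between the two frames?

+2.7

Before: roughly 6.7 units apart; after: 9.4. That's 2.7 units further apart.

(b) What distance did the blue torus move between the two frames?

1.1

The blue torus moved from about (5.1, 1.6) to (6.1, 2.0), a distance of √(1.0² + 0.4²) ≈ 1.1.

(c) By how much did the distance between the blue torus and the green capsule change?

+1.5

They were about 5.6 units apart before and 7.1 after — 1.5 units further apart.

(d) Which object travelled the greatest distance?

the orange cylinder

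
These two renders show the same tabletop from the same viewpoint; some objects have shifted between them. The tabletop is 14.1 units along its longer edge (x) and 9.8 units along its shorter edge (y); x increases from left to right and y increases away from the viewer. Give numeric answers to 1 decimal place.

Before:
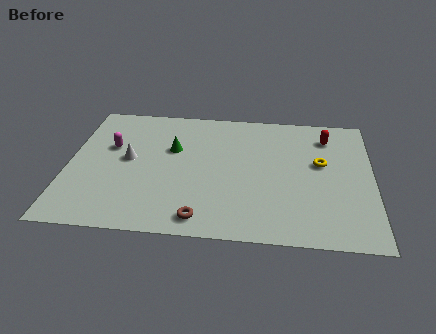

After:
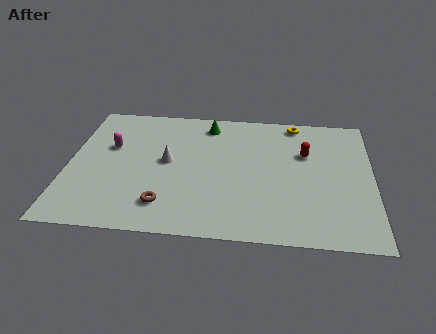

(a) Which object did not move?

the magenta capsule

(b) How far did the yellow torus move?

3.3

The yellow torus was near (11.7, 5.7) before and (10.5, 8.8) after, so it travelled √(1.2² + 3.1²) ≈ 3.3 units.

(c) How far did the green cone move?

2.6

The green cone moved from about (4.8, 6.2) to (6.4, 8.3), a distance of √(1.6² + 2.1²) ≈ 2.6.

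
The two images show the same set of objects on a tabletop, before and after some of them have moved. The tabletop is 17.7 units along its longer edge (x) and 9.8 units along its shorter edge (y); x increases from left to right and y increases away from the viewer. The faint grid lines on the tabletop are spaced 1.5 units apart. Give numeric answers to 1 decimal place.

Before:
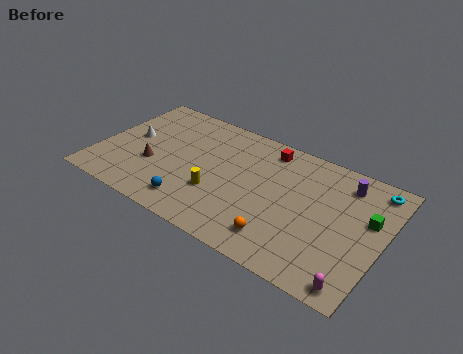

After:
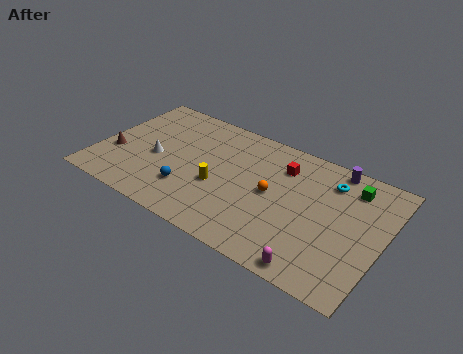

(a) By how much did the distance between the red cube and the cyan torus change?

-3.7

The distance was about 6.6 in the first image and 2.9 in the second, so they moved 3.7 units closer together.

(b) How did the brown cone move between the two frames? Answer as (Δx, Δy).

(-2.4, -0.1)

From the two frames, the brown cone sits at roughly (3.5, 3.6) before and (1.1, 3.5) after.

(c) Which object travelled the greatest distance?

the orange sphere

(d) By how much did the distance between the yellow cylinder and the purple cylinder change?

-0.5

They were about 8.7 units apart before and 8.2 after — 0.5 units closer together.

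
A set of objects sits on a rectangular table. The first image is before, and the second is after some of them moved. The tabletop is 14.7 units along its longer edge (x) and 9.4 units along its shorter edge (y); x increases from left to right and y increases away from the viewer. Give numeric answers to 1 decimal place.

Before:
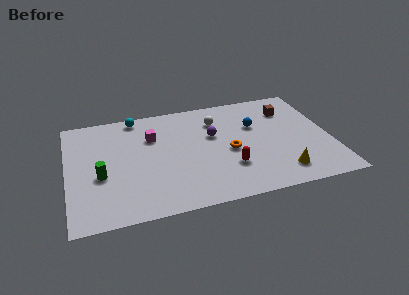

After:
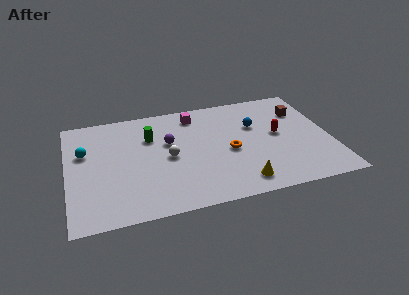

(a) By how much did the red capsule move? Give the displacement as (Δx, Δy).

(2.9, 2.2)

From the two frames, the red capsule sits at roughly (8.9, 2.8) before and (11.8, 5.0) after.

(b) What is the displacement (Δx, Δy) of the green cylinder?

(2.9, 2.7)

From the two frames, the green cylinder sits at roughly (1.8, 3.8) before and (4.7, 6.5) after.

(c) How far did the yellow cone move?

2.3

From (11.7, 1.7) to (9.4, 1.4), the yellow cone covered √(2.3² + 0.3²) ≈ 2.3 units.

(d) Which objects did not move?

the orange torus and the blue sphere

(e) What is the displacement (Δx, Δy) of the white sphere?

(-2.9, -2.6)

The white sphere was at about (8.5, 7.1) and moved to about (5.6, 4.5).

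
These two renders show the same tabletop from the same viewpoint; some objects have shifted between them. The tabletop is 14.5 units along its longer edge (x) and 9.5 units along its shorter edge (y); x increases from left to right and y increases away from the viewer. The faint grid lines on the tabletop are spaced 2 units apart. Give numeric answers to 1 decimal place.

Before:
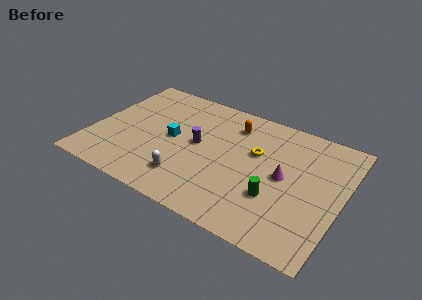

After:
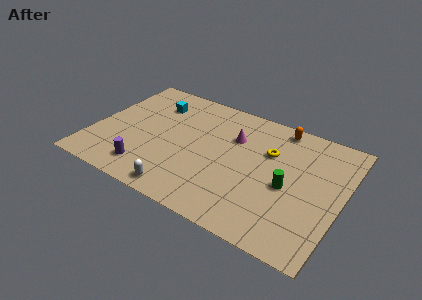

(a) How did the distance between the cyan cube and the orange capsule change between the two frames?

+3.2

They were about 4.2 units apart before and 7.4 after — 3.2 units further apart.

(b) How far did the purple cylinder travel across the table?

4.1

The purple cylinder was near (6.1, 5.0) before and (3.6, 1.7) after, so it travelled √(2.5² + 3.3²) ≈ 4.1 units.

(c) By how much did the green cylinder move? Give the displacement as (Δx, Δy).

(0.6, 1.1)

The green cylinder started near (10.9, 3.1) and ended near (11.5, 4.2).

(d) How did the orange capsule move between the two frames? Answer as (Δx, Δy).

(2.6, 1.0)

The orange capsule started near (7.8, 7.5) and ended near (10.4, 8.5).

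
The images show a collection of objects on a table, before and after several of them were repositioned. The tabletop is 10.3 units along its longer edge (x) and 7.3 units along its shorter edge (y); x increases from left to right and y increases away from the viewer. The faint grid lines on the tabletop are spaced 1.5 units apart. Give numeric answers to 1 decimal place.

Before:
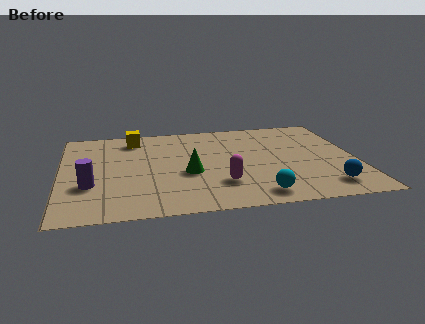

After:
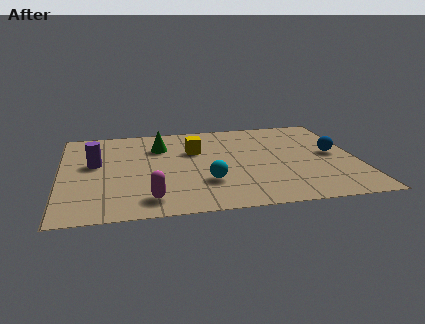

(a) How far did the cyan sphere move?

2.1

The cyan sphere was near (6.7, 1.0) before and (5.0, 2.2) after, so it travelled √(1.7² + 1.2²) ≈ 2.1 units.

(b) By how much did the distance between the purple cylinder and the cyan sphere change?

-1.6

The distance was about 5.9 in the first image and 4.3 in the second, so they moved 1.6 units closer together.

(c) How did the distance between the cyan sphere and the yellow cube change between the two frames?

-3.9

They were about 6.5 units apart before and 2.6 after — 3.9 units closer together.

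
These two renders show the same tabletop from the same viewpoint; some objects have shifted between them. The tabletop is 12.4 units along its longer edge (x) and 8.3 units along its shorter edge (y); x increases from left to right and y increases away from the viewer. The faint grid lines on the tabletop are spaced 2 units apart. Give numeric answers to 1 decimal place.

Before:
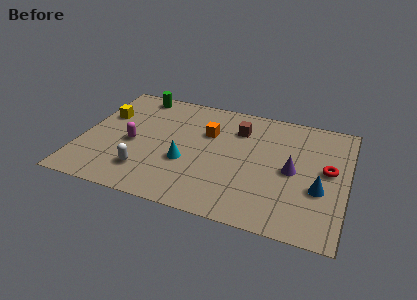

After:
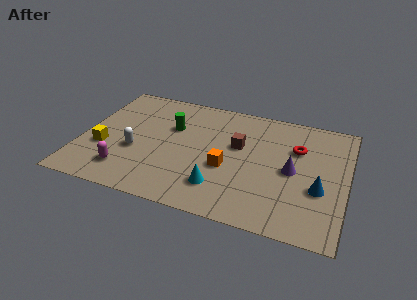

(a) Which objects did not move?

the purple cone and the blue cone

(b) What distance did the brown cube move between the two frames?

1.2

The brown cube was near (7.2, 6.2) before and (7.3, 5.0) after, so it travelled √(0.1² + 1.2²) ≈ 1.2 units.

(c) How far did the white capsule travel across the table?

1.4

The white capsule moved from about (3.2, 1.9) to (2.6, 3.2), a distance of √(0.6² + 1.3²) ≈ 1.4.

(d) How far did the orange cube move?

2.5

From (5.8, 5.5) to (6.9, 3.3), the orange cube covered √(1.1² + 2.2²) ≈ 2.5 units.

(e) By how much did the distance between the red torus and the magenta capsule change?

-0.5

Before: roughly 9.1 units apart; after: 8.6. That's 0.5 units closer together.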